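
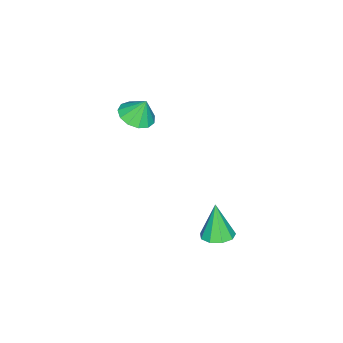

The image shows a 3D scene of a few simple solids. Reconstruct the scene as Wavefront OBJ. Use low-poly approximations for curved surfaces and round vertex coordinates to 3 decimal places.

v -0.665 1.813 -2.614
v -0.129 1.381 -2.579
v -0.995 1.527 -1.106
v 0.009 1.818 -2.466
v -0.17 2.253 -2.422
v -0.58 2.482 -2.468
v -1.03 2.398 -2.583
v -1.31 2.04 -2.712
v -1.288 1.576 -2.795
v -0.975 1.223 -2.794
v -0.517 1.146 -2.708
v -3.501 -3.244 0.206
v -2.821 -3.597 0.435
v -3.619 -2.856 1.154
v -2.707 -3.189 0.282
v -2.845 -2.798 0.105
v -3.191 -2.548 -0.039
v -3.636 -2.52 -0.106
v -4.038 -2.721 -0.074
v -4.27 -3.088 0.048
v -4.257 -3.505 0.219
v -4.005 -3.838 0.387
v -3.592 -3.983 0.497
v -3.151 -3.893 0.515
f 2 1 4
f 2 4 3
f 4 1 5
f 4 5 3
f 5 1 6
f 5 6 3
f 6 1 7
f 6 7 3
f 7 1 8
f 7 8 3
f 8 1 9
f 8 9 3
f 9 1 10
f 9 10 3
f 10 1 11
f 10 11 3
f 11 1 2
f 11 2 3
f 13 12 15
f 13 15 14
f 15 12 16
f 15 16 14
f 16 12 17
f 16 17 14
f 17 12 18
f 17 18 14
f 18 12 19
f 18 19 14
f 19 12 20
f 19 20 14
f 20 12 21
f 20 21 14
f 21 12 22
f 21 22 14
f 22 12 23
f 22 23 14
f 23 12 24
f 23 24 14
f 24 12 13
f 24 13 14



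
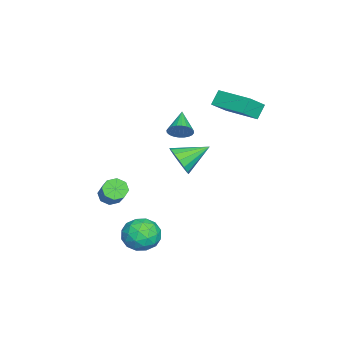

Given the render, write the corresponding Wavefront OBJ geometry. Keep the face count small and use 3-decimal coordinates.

v -3.346 1.748 2.156
v -2.541 1.15 2.95
v -3.877 2.017 2.896
v -3.072 1.418 3.691
v -2.228 3.482 2.329
v -1.423 2.883 3.124
v -2.759 3.75 3.07
v -1.954 3.152 3.864
v 0.306 -3.259 -2.258
v 0.737 -3.233 -2.744
v 2.185 -2.656 -1.428
v 1.754 -2.681 -0.942
v 0.502 -2.8 -2.675
v 1.95 -2.223 -1.359
v 0.152 -2.636 -2.362
v 1.6 -2.058 -1.046
v -0.108 -2.836 -1.988
v 1.34 -2.259 -0.672
v -0.125 -3.284 -1.772
v 1.323 -2.707 -0.456
v 0.11 -3.717 -1.841
v 1.558 -3.14 -0.525
v 0.46 -3.882 -2.154
v 1.908 -3.304 -0.838
v 0.72 -3.681 -2.528
v 2.168 -3.104 -1.212
v 1.731 0.379 1.319
v 2.202 0.254 2.052
v 0.989 1.701 2.021
v 2.455 0.533 1.795
v 2.514 0.77 1.411
v 2.363 0.903 1.002
v 2.043 0.895 0.678
v 1.639 0.75 0.526
v 1.26 0.505 0.586
v 1.007 0.226 0.843
v 0.948 -0.011 1.227
v 1.098 -0.144 1.636
v 1.419 -0.137 1.96
v 1.822 0.009 2.112
v 2.464 -0.692 -3.476
v 3.288 -0.182 -3.157
v 3.112 -2.098 -2.903
v 3.936 -1.588 -2.584
v 3.037 -1.444 -2.123
v 2.637 -0.576 -2.477
v 3.763 -1.704 -3.583
v 3.363 -0.836 -3.937
v 4.091 -0.808 -3.223
v 3.642 -0.647 -2.321
v 2.758 -1.633 -3.739
v 2.309 -1.472 -2.837
v 2.819 -0.314 -3.367
v 3.581 -1.966 -2.693
v 3.053 -1.882 -2.423
v 3.537 -1.582 -2.235
v 2.437 -0.545 -2.967
v 2.921 -0.245 -2.78
v 2.773 -0.987 -2.172
v 3.479 -2.035 -3.28
v 3.963 -1.735 -3.093
v 2.863 -0.698 -3.825
v 3.347 -0.398 -3.637
v 3.627 -1.293 -3.888
v 3.775 -0.382 -3.218
v 4.156 -1.208 -2.881
v 4.055 -1.277 -3.468
v 3.819 -0.766 -3.676
v 3.512 -0.288 -2.688
v 3.893 -1.114 -2.351
v 3.364 -1.029 -2.08
v 3.129 -0.519 -2.289
v 3.984 -0.655 -2.727
v 2.507 -1.166 -3.709
v 2.888 -1.992 -3.372
v 3.271 -1.761 -3.771
v 3.036 -1.251 -3.98
v 2.244 -1.072 -3.179
v 2.625 -1.898 -2.842
v 2.581 -1.514 -2.384
v 2.345 -1.003 -2.592
v 2.416 -1.625 -3.333
v -0.009 0.107 2.322
v 0.212 0.479 2.821
v -1.271 -0.047 2.998
v 0.108 0.658 2.667
v -0.014 0.753 2.461
v -0.135 0.749 2.234
v -0.237 0.648 2.02
v -0.304 0.465 1.852
v -0.327 0.227 1.756
v -0.301 -0.029 1.746
v -0.23 -0.264 1.824
v -0.126 -0.443 1.977
v -0.004 -0.538 2.183
v 0.117 -0.534 2.411
v 0.219 -0.433 2.624
v 0.286 -0.25 2.792
v 0.309 -0.012 2.888
v 0.283 0.244 2.898
f 2 4 1
f 5 2 1
f 1 4 3
f 3 5 1
f 2 8 4
f 6 2 5
f 6 8 2
f 4 8 3
f 7 5 3
f 3 8 7
f 7 6 5
f 8 6 7
f 10 9 13
f 10 13 11
f 11 13 14
f 11 14 12
f 13 9 15
f 13 15 14
f 14 15 16
f 14 16 12
f 15 9 17
f 15 17 16
f 16 17 18
f 16 18 12
f 17 9 19
f 17 19 18
f 18 19 20
f 18 20 12
f 19 9 21
f 19 21 20
f 20 21 22
f 20 22 12
f 21 9 23
f 21 23 22
f 22 23 24
f 22 24 12
f 23 9 25
f 23 25 24
f 24 25 26
f 24 26 12
f 25 9 10
f 25 10 26
f 26 10 11
f 26 11 12
f 28 27 30
f 28 30 29
f 30 27 31
f 30 31 29
f 31 27 32
f 31 32 29
f 32 27 33
f 32 33 29
f 33 27 34
f 33 34 29
f 34 27 35
f 34 35 29
f 35 27 36
f 35 36 29
f 36 27 37
f 36 37 29
f 37 27 38
f 37 38 29
f 38 27 39
f 38 39 29
f 39 27 40
f 39 40 29
f 40 27 28
f 40 28 29
f 41 78 57
f 78 52 81
f 57 81 46
f 78 81 57
f 41 57 53
f 57 46 58
f 53 58 42
f 57 58 53
f 41 53 62
f 53 42 63
f 62 63 48
f 53 63 62
f 41 62 74
f 62 48 77
f 74 77 51
f 62 77 74
f 41 74 78
f 74 51 82
f 78 82 52
f 74 82 78
f 42 58 69
f 58 46 72
f 69 72 50
f 58 72 69
f 46 81 59
f 81 52 80
f 59 80 45
f 81 80 59
f 52 82 79
f 82 51 75
f 79 75 43
f 82 75 79
f 51 77 76
f 77 48 64
f 76 64 47
f 77 64 76
f 48 63 68
f 63 42 65
f 68 65 49
f 63 65 68
f 44 70 56
f 70 50 71
f 56 71 45
f 70 71 56
f 44 56 54
f 56 45 55
f 54 55 43
f 56 55 54
f 44 54 61
f 54 43 60
f 61 60 47
f 54 60 61
f 44 61 66
f 61 47 67
f 66 67 49
f 61 67 66
f 44 66 70
f 66 49 73
f 70 73 50
f 66 73 70
f 45 71 59
f 71 50 72
f 59 72 46
f 71 72 59
f 43 55 79
f 55 45 80
f 79 80 52
f 55 80 79
f 47 60 76
f 60 43 75
f 76 75 51
f 60 75 76
f 49 67 68
f 67 47 64
f 68 64 48
f 67 64 68
f 50 73 69
f 73 49 65
f 69 65 42
f 73 65 69
f 84 83 86
f 84 86 85
f 86 83 87
f 86 87 85
f 87 83 88
f 87 88 85
f 88 83 89
f 88 89 85
f 89 83 90
f 89 90 85
f 90 83 91
f 90 91 85
f 91 83 92
f 91 92 85
f 92 83 93
f 92 93 85
f 93 83 94
f 93 94 85
f 94 83 95
f 94 95 85
f 95 83 96
f 95 96 85
f 96 83 97
f 96 97 85
f 97 83 98
f 97 98 85
f 98 83 99
f 98 99 85
f 99 83 100
f 99 100 85
f 100 83 84
f 100 84 85



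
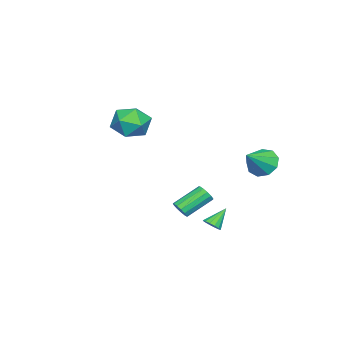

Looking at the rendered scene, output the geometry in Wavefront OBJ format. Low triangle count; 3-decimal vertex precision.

v 1.574 3.292 -1.434
v 1.985 3.6 -1.236
v 0.786 3.748 -0.506
v 1.855 3.765 -1.427
v 1.65 3.804 -1.621
v 1.424 3.706 -1.764
v 1.239 3.497 -1.819
v 1.143 3.233 -1.771
v 1.163 2.985 -1.632
v 1.293 2.82 -1.441
v 1.499 2.781 -1.247
v 1.724 2.879 -1.104
v 1.909 3.088 -1.049
v 2.005 3.352 -1.097
v -4.305 3.806 0.7
v -3.739 3.738 -0.096
v -2.895 3.394 1.74
v -3.729 4.365 0.139
v -3.988 4.731 0.637
v -4.397 4.664 1.165
v -4.762 4.196 1.475
v -4.914 3.545 1.423
v -4.781 3.016 1.033
v -4.426 2.857 0.487
v -4.014 3.142 0.041
v -2.419 -2.101 2.504
v -1.705 -2.003 3.475
v -3.055 -3.837 3.145
v -2.341 -3.739 4.116
v -3.3 -3.012 3.994
v -2.907 -1.939 3.598
v -1.853 -3.901 3.022
v -1.46 -2.828 2.626
v -1.356 -3.116 3.795
v -2.25 -2.566 4.396
v -2.51 -3.274 2.224
v -3.404 -2.724 2.825
v 3.234 2.271 0.165
v 3.601 2.68 0.182
v 2.513 3.618 1.091
v 2.146 3.209 1.075
v 3.429 2.727 -0.072
v 2.341 3.665 0.838
v 3.195 2.629 -0.25
v 2.108 3.567 0.659
v 2.974 2.417 -0.297
v 1.886 3.356 0.613
v 2.835 2.159 -0.197
v 1.747 3.097 0.713
v 2.823 1.936 0.019
v 1.735 2.875 0.928
v 2.941 1.82 0.28
v 1.853 2.758 1.19
v 3.152 1.847 0.505
v 2.065 2.785 1.415
v 3.389 2.008 0.623
v 2.302 2.946 1.532
v 3.577 2.253 0.595
v 2.49 3.191 1.504
v 3.656 2.503 0.43
v 2.568 3.442 1.34
f 2 1 4
f 2 4 3
f 4 1 5
f 4 5 3
f 5 1 6
f 5 6 3
f 6 1 7
f 6 7 3
f 7 1 8
f 7 8 3
f 8 1 9
f 8 9 3
f 9 1 10
f 9 10 3
f 10 1 11
f 10 11 3
f 11 1 12
f 11 12 3
f 12 1 13
f 12 13 3
f 13 1 14
f 13 14 3
f 14 1 2
f 14 2 3
f 16 15 18
f 16 18 17
f 18 15 19
f 18 19 17
f 19 15 20
f 19 20 17
f 20 15 21
f 20 21 17
f 21 15 22
f 21 22 17
f 22 15 23
f 22 23 17
f 23 15 24
f 23 24 17
f 24 15 25
f 24 25 17
f 25 15 16
f 25 16 17
f 26 37 31
f 26 31 27
f 26 27 33
f 26 33 36
f 26 36 37
f 27 31 35
f 31 37 30
f 37 36 28
f 36 33 32
f 33 27 34
f 29 35 30
f 29 30 28
f 29 28 32
f 29 32 34
f 29 34 35
f 30 35 31
f 28 30 37
f 32 28 36
f 34 32 33
f 35 34 27
f 39 38 42
f 39 42 40
f 40 42 43
f 40 43 41
f 42 38 44
f 42 44 43
f 43 44 45
f 43 45 41
f 44 38 46
f 44 46 45
f 45 46 47
f 45 47 41
f 46 38 48
f 46 48 47
f 47 48 49
f 47 49 41
f 48 38 50
f 48 50 49
f 49 50 51
f 49 51 41
f 50 38 52
f 50 52 51
f 51 52 53
f 51 53 41
f 52 38 54
f 52 54 53
f 53 54 55
f 53 55 41
f 54 38 56
f 54 56 55
f 55 56 57
f 55 57 41
f 56 38 58
f 56 58 57
f 57 58 59
f 57 59 41
f 58 38 60
f 58 60 59
f 59 60 61
f 59 61 41
f 60 38 39
f 60 39 61
f 61 39 40
f 61 40 41



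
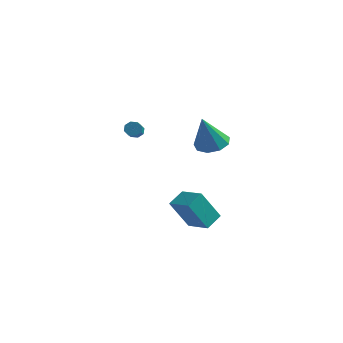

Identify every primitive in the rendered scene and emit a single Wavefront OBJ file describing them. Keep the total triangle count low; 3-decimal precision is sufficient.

v 1.037 -2.015 2.746
v 2.03 -2.053 2.857
v 0.783 -2.745 4.774
v 1.797 -1.44 3.049
v 1.209 -1.095 3.099
v 0.54 -1.181 2.984
v 0.104 -1.656 2.758
v 0.104 -2.3 2.526
v 0.542 -2.81 2.397
v 1.211 -2.948 2.432
v 1.799 -2.649 2.613
v -0.005 -2.708 -1.99
v 0.269 -1.653 -1.49
v -1.437 -2.124 -2.438
v -1.162 -1.068 -1.938
v 0.842 -2.052 -3.842
v 1.117 -0.996 -3.342
v -0.589 -1.467 -4.29
v -0.315 -0.412 -3.79
v -4.047 -1.002 2.146
v -3.58 -0.945 1.95
v -3.146 -2.06 2.657
v -3.613 -2.118 2.854
v -3.626 -0.75 2.285
v -3.192 -1.866 2.993
v -3.919 -0.703 2.539
v -3.485 -1.819 3.246
v -4.287 -0.831 2.563
v -3.853 -1.947 3.27
v -4.514 -1.06 2.343
v -4.08 -2.175 3.05
v -4.468 -1.254 2.007
v -4.034 -2.37 2.715
v -4.175 -1.301 1.754
v -3.741 -2.417 2.461
v -3.807 -1.173 1.73
v -3.373 -2.289 2.437
f 2 1 4
f 2 4 3
f 4 1 5
f 4 5 3
f 5 1 6
f 5 6 3
f 6 1 7
f 6 7 3
f 7 1 8
f 7 8 3
f 8 1 9
f 8 9 3
f 9 1 10
f 9 10 3
f 10 1 11
f 10 11 3
f 11 1 2
f 11 2 3
f 13 15 12
f 16 13 12
f 12 15 14
f 14 16 12
f 13 19 15
f 17 13 16
f 17 19 13
f 15 19 14
f 18 16 14
f 14 19 18
f 18 17 16
f 19 17 18
f 21 20 24
f 21 24 22
f 22 24 25
f 22 25 23
f 24 20 26
f 24 26 25
f 25 26 27
f 25 27 23
f 26 20 28
f 26 28 27
f 27 28 29
f 27 29 23
f 28 20 30
f 28 30 29
f 29 30 31
f 29 31 23
f 30 20 32
f 30 32 31
f 31 32 33
f 31 33 23
f 32 20 34
f 32 34 33
f 33 34 35
f 33 35 23
f 34 20 36
f 34 36 35
f 35 36 37
f 35 37 23
f 36 20 21
f 36 21 37
f 37 21 22
f 37 22 23



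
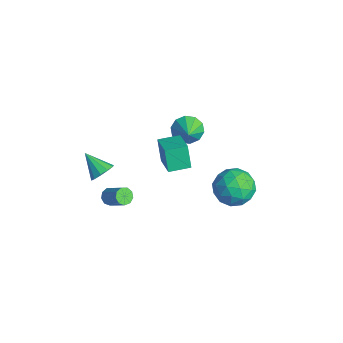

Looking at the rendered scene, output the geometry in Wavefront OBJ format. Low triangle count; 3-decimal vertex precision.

v 0.936 -2.839 -0.123
v 1.337 -2.705 0.447
v -0.136 -3.321 0.743
v 1.103 -2.344 0.358
v 0.805 -2.173 0.085
v 0.557 -2.256 -0.268
v 0.454 -2.562 -0.565
v 0.535 -2.974 -0.694
v 0.769 -3.334 -0.604
v 1.067 -3.505 -0.331
v 1.315 -3.422 0.021
v 1.418 -3.116 0.319
v 1.814 4.266 -2.182
v 2.543 4.887 -2.903
v 2.417 2.613 -2.997
v 3.146 3.234 -3.718
v 3.375 3.173 -2.543
v 3.002 4.194 -2.039
v 1.958 3.306 -3.861
v 1.585 4.327 -3.357
v 2.632 4.294 -3.94
v 3.507 4.212 -3.126
v 1.453 3.288 -2.774
v 2.328 3.206 -1.96
v 2.125 4.722 -2.471
v 2.835 2.778 -3.429
v 2.969 2.742 -2.739
v 3.397 3.107 -3.162
v 2.395 4.314 -1.963
v 2.824 4.68 -2.387
v 3.313 3.672 -2.175
v 2.136 2.82 -3.513
v 2.565 3.186 -3.937
v 1.563 4.393 -2.738
v 1.991 4.758 -3.161
v 1.647 3.828 -3.725
v 2.606 4.738 -3.504
v 2.961 3.766 -3.984
v 2.263 3.809 -4.068
v 2.043 4.409 -3.771
v 3.121 4.69 -3.025
v 3.475 3.718 -3.505
v 3.61 3.682 -2.814
v 3.391 4.282 -2.518
v 3.173 4.341 -3.635
v 1.485 3.782 -2.395
v 1.839 2.81 -2.875
v 1.569 3.218 -3.382
v 1.35 3.818 -3.086
v 1.999 3.734 -1.916
v 2.354 2.762 -2.396
v 2.917 3.091 -2.129
v 2.697 3.691 -1.832
v 1.787 3.159 -2.265
v -0.326 -1.976 -3.941
v -0.046 -2.409 -4.066
v 0.965 -2.017 -3.164
v 0.686 -1.584 -3.039
v 0.044 -2.135 -4.286
v 1.055 -1.743 -3.384
v -0.039 -1.787 -4.344
v 0.972 -1.395 -3.443
v -0.256 -1.527 -4.214
v 0.755 -1.136 -3.313
v -0.505 -1.478 -3.956
v 0.506 -1.086 -3.055
v -0.671 -1.661 -3.691
v 0.34 -1.269 -2.789
v -0.675 -1.992 -3.542
v 0.336 -1.6 -2.641
v -0.515 -2.315 -3.58
v 0.496 -1.923 -2.679
v -0.267 -2.48 -3.787
v 0.744 -2.088 -2.886
v 3.141 -0.636 2.12
v 2.616 -0.586 3.352
v 3.333 0.487 2.156
v 2.808 0.538 3.388
v 4.552 -0.898 2.732
v 4.027 -0.847 3.964
v 4.744 0.226 2.768
v 4.219 0.276 4
v -0.168 2.352 0.127
v 0.298 2.275 -0.604
v 0.808 1.948 0.793
v 0.372 2.772 -0.411
v 0.24 3.108 -0.013
v -0.049 3.156 0.438
v -0.383 2.897 0.771
v -0.635 2.43 0.857
v -0.709 1.933 0.664
v -0.577 1.597 0.266
v -0.288 1.549 -0.185
v 0.046 1.808 -0.518
f 2 1 4
f 2 4 3
f 4 1 5
f 4 5 3
f 5 1 6
f 5 6 3
f 6 1 7
f 6 7 3
f 7 1 8
f 7 8 3
f 8 1 9
f 8 9 3
f 9 1 10
f 9 10 3
f 10 1 11
f 10 11 3
f 11 1 12
f 11 12 3
f 12 1 2
f 12 2 3
f 13 50 29
f 50 24 53
f 29 53 18
f 50 53 29
f 13 29 25
f 29 18 30
f 25 30 14
f 29 30 25
f 13 25 34
f 25 14 35
f 34 35 20
f 25 35 34
f 13 34 46
f 34 20 49
f 46 49 23
f 34 49 46
f 13 46 50
f 46 23 54
f 50 54 24
f 46 54 50
f 14 30 41
f 30 18 44
f 41 44 22
f 30 44 41
f 18 53 31
f 53 24 52
f 31 52 17
f 53 52 31
f 24 54 51
f 54 23 47
f 51 47 15
f 54 47 51
f 23 49 48
f 49 20 36
f 48 36 19
f 49 36 48
f 20 35 40
f 35 14 37
f 40 37 21
f 35 37 40
f 16 42 28
f 42 22 43
f 28 43 17
f 42 43 28
f 16 28 26
f 28 17 27
f 26 27 15
f 28 27 26
f 16 26 33
f 26 15 32
f 33 32 19
f 26 32 33
f 16 33 38
f 33 19 39
f 38 39 21
f 33 39 38
f 16 38 42
f 38 21 45
f 42 45 22
f 38 45 42
f 17 43 31
f 43 22 44
f 31 44 18
f 43 44 31
f 15 27 51
f 27 17 52
f 51 52 24
f 27 52 51
f 19 32 48
f 32 15 47
f 48 47 23
f 32 47 48
f 21 39 40
f 39 19 36
f 40 36 20
f 39 36 40
f 22 45 41
f 45 21 37
f 41 37 14
f 45 37 41
f 56 55 59
f 56 59 57
f 57 59 60
f 57 60 58
f 59 55 61
f 59 61 60
f 60 61 62
f 60 62 58
f 61 55 63
f 61 63 62
f 62 63 64
f 62 64 58
f 63 55 65
f 63 65 64
f 64 65 66
f 64 66 58
f 65 55 67
f 65 67 66
f 66 67 68
f 66 68 58
f 67 55 69
f 67 69 68
f 68 69 70
f 68 70 58
f 69 55 71
f 69 71 70
f 70 71 72
f 70 72 58
f 71 55 73
f 71 73 72
f 72 73 74
f 72 74 58
f 73 55 56
f 73 56 74
f 74 56 57
f 74 57 58
f 76 78 75
f 79 76 75
f 75 78 77
f 77 79 75
f 76 82 78
f 80 76 79
f 80 82 76
f 78 82 77
f 81 79 77
f 77 82 81
f 81 80 79
f 82 80 81
f 84 83 86
f 84 86 85
f 86 83 87
f 86 87 85
f 87 83 88
f 87 88 85
f 88 83 89
f 88 89 85
f 89 83 90
f 89 90 85
f 90 83 91
f 90 91 85
f 91 83 92
f 91 92 85
f 92 83 93
f 92 93 85
f 93 83 94
f 93 94 85
f 94 83 84
f 94 84 85



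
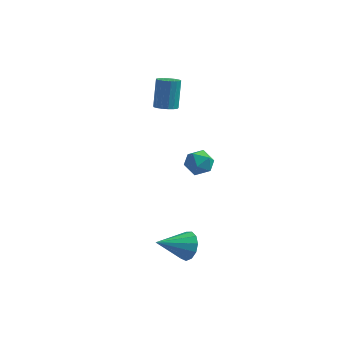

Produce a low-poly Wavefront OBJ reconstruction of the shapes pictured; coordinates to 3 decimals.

v -0.093 2.526 3.185
v 0.453 2.711 3.127
v 0.38 3.38 4.556
v -0.167 3.194 4.615
v 0.301 2.918 3.022
v 0.227 3.587 4.451
v 0.059 3.035 2.954
v -0.015 3.704 4.384
v -0.218 3.036 2.94
v -0.292 3.705 4.369
v -0.467 2.92 2.982
v -0.541 3.588 4.411
v -0.63 2.713 3.07
v -0.704 3.382 4.499
v -0.67 2.463 3.185
v -0.744 3.132 4.614
v -0.578 2.228 3.299
v -0.651 2.897 4.729
v -0.374 2.061 3.388
v -0.448 2.73 4.818
v -0.107 2 3.43
v -0.181 2.669 4.86
v 0.164 2.06 3.416
v 0.09 2.729 4.846
v 0.376 2.226 3.35
v 0.302 2.895 4.779
v 0.48 2.461 3.245
v 0.406 3.13 4.675
v 1.036 2.283 0.329
v 1.551 2.666 -0.113
v 1.789 1.274 0.333
v 2.304 1.657 -0.109
v 2.188 1.873 0.63
v 1.722 2.497 0.627
v 1.618 1.443 -0.407
v 1.152 2.067 -0.41
v 1.91 2.146 -0.567
v 2.262 2.412 0.073
v 1.078 1.528 0.147
v 1.43 1.794 0.787
v 2.547 -2.771 -1.936
v 3.095 -3.046 -1.437
v 1.393 -3.749 -1.204
v 2.916 -2.688 -1.242
v 2.62 -2.357 -1.267
v 2.3 -2.157 -1.505
v 2.059 -2.153 -1.879
v 1.973 -2.345 -2.271
v 2.069 -2.672 -2.557
v 2.317 -3.031 -2.645
v 2.638 -3.308 -2.509
v 2.93 -3.414 -2.19
v 3.1 -3.316 -1.79
f 2 1 5
f 2 5 3
f 3 5 6
f 3 6 4
f 5 1 7
f 5 7 6
f 6 7 8
f 6 8 4
f 7 1 9
f 7 9 8
f 8 9 10
f 8 10 4
f 9 1 11
f 9 11 10
f 10 11 12
f 10 12 4
f 11 1 13
f 11 13 12
f 12 13 14
f 12 14 4
f 13 1 15
f 13 15 14
f 14 15 16
f 14 16 4
f 15 1 17
f 15 17 16
f 16 17 18
f 16 18 4
f 17 1 19
f 17 19 18
f 18 19 20
f 18 20 4
f 19 1 21
f 19 21 20
f 20 21 22
f 20 22 4
f 21 1 23
f 21 23 22
f 22 23 24
f 22 24 4
f 23 1 25
f 23 25 24
f 24 25 26
f 24 26 4
f 25 1 27
f 25 27 26
f 26 27 28
f 26 28 4
f 27 1 2
f 27 2 28
f 28 2 3
f 28 3 4
f 29 40 34
f 29 34 30
f 29 30 36
f 29 36 39
f 29 39 40
f 30 34 38
f 34 40 33
f 40 39 31
f 39 36 35
f 36 30 37
f 32 38 33
f 32 33 31
f 32 31 35
f 32 35 37
f 32 37 38
f 33 38 34
f 31 33 40
f 35 31 39
f 37 35 36
f 38 37 30
f 42 41 44
f 42 44 43
f 44 41 45
f 44 45 43
f 45 41 46
f 45 46 43
f 46 41 47
f 46 47 43
f 47 41 48
f 47 48 43
f 48 41 49
f 48 49 43
f 49 41 50
f 49 50 43
f 50 41 51
f 50 51 43
f 51 41 52
f 51 52 43
f 52 41 53
f 52 53 43
f 53 41 42
f 53 42 43



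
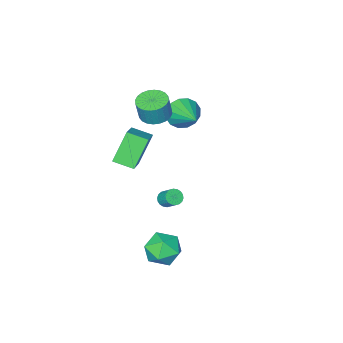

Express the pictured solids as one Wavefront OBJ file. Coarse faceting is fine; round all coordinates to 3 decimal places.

v 3.706 3.073 -4.091
v 4.419 3.067 -3.22
v 2.801 1.673 -3.36
v 3.514 1.667 -2.489
v 2.79 2.519 -2.618
v 3.35 3.384 -3.07
v 3.87 1.356 -3.51
v 4.43 2.221 -3.962
v 4.52 2.006 -2.861
v 3.853 2.725 -2.31
v 3.367 2.015 -4.27
v 2.7 2.734 -3.719
v -1.992 -3.308 1.281
v -1.494 -3.086 0.419
v -1.448 -1.432 2.079
v -1.986 -2.91 0.341
v -2.479 -2.84 0.516
v -2.842 -2.896 0.895
v -2.978 -3.062 1.377
v -2.849 -3.294 1.834
v -2.491 -3.53 2.142
v -1.999 -3.706 2.22
v -1.506 -3.775 2.046
v -1.143 -3.719 1.666
v -1.007 -3.553 1.184
v -1.136 -3.321 0.727
v 0.566 -2.339 3.032
v 1.435 -2.347 2.837
v 1.722 -2.269 4.113
v 0.854 -2.261 4.308
v 1.367 -2.007 2.831
v 1.654 -1.928 4.107
v 1.177 -1.717 2.856
v 1.465 -1.638 4.132
v 0.895 -1.522 2.908
v 1.182 -1.443 4.183
v 0.562 -1.451 2.978
v 0.85 -1.372 4.254
v 0.23 -1.516 3.057
v 0.518 -1.437 4.333
v -0.051 -1.706 3.132
v 0.237 -1.627 4.408
v -0.237 -1.992 3.192
v 0.05 -1.914 4.467
v -0.302 -2.331 3.227
v -0.015 -2.253 4.503
v -0.234 -2.672 3.233
v 0.053 -2.593 4.509
v -0.045 -2.962 3.208
v 0.243 -2.883 4.484
v 0.238 -3.157 3.157
v 0.525 -3.078 4.432
v 0.57 -3.228 3.086
v 0.858 -3.149 4.362
v 0.902 -3.163 3.007
v 1.19 -3.084 4.283
v 1.183 -2.973 2.932
v 1.471 -2.894 4.208
v 1.37 -2.686 2.873
v 1.657 -2.608 4.148
v 1.394 -2.762 -0.935
v 0.282 -2.978 0.761
v 2.529 -1.604 -0.044
v 1.417 -1.82 1.652
v 2.103 -3.72 -0.592
v 0.991 -3.936 1.104
v 3.238 -2.562 0.299
v 2.126 -2.778 1.995
v 0.559 -1.448 -3.47
v 0.937 -1.196 -3.743
v 0.94 -0.441 -3.042
v 0.561 -0.692 -2.77
v 0.739 -1.109 -3.836
v 0.742 -0.354 -3.135
v 0.505 -1.089 -3.857
v 0.508 -0.334 -3.156
v 0.281 -1.14 -3.801
v 0.284 -0.385 -3.1
v 0.113 -1.252 -3.68
v 0.116 -0.497 -2.979
v 0.033 -1.402 -3.517
v 0.035 -0.647 -2.816
v 0.056 -1.562 -3.345
v 0.059 -0.807 -2.644
v 0.18 -1.699 -3.198
v 0.183 -0.944 -2.497
v 0.378 -1.786 -3.105
v 0.381 -1.031 -2.404
v 0.612 -1.806 -3.084
v 0.615 -1.051 -2.383
v 0.836 -1.755 -3.14
v 0.839 -1 -2.439
v 1.004 -1.643 -3.261
v 1.007 -0.888 -2.56
v 1.085 -1.493 -3.424
v 1.087 -0.738 -2.723
v 1.061 -1.333 -3.596
v 1.064 -0.578 -2.895
f 1 12 6
f 1 6 2
f 1 2 8
f 1 8 11
f 1 11 12
f 2 6 10
f 6 12 5
f 12 11 3
f 11 8 7
f 8 2 9
f 4 10 5
f 4 5 3
f 4 3 7
f 4 7 9
f 4 9 10
f 5 10 6
f 3 5 12
f 7 3 11
f 9 7 8
f 10 9 2
f 14 13 16
f 14 16 15
f 16 13 17
f 16 17 15
f 17 13 18
f 17 18 15
f 18 13 19
f 18 19 15
f 19 13 20
f 19 20 15
f 20 13 21
f 20 21 15
f 21 13 22
f 21 22 15
f 22 13 23
f 22 23 15
f 23 13 24
f 23 24 15
f 24 13 25
f 24 25 15
f 25 13 26
f 25 26 15
f 26 13 14
f 26 14 15
f 28 27 31
f 28 31 29
f 29 31 32
f 29 32 30
f 31 27 33
f 31 33 32
f 32 33 34
f 32 34 30
f 33 27 35
f 33 35 34
f 34 35 36
f 34 36 30
f 35 27 37
f 35 37 36
f 36 37 38
f 36 38 30
f 37 27 39
f 37 39 38
f 38 39 40
f 38 40 30
f 39 27 41
f 39 41 40
f 40 41 42
f 40 42 30
f 41 27 43
f 41 43 42
f 42 43 44
f 42 44 30
f 43 27 45
f 43 45 44
f 44 45 46
f 44 46 30
f 45 27 47
f 45 47 46
f 46 47 48
f 46 48 30
f 47 27 49
f 47 49 48
f 48 49 50
f 48 50 30
f 49 27 51
f 49 51 50
f 50 51 52
f 50 52 30
f 51 27 53
f 51 53 52
f 52 53 54
f 52 54 30
f 53 27 55
f 53 55 54
f 54 55 56
f 54 56 30
f 55 27 57
f 55 57 56
f 56 57 58
f 56 58 30
f 57 27 59
f 57 59 58
f 58 59 60
f 58 60 30
f 59 27 28
f 59 28 60
f 60 28 29
f 60 29 30
f 62 64 61
f 65 62 61
f 61 64 63
f 63 65 61
f 62 68 64
f 66 62 65
f 66 68 62
f 64 68 63
f 67 65 63
f 63 68 67
f 67 66 65
f 68 66 67
f 70 69 73
f 70 73 71
f 71 73 74
f 71 74 72
f 73 69 75
f 73 75 74
f 74 75 76
f 74 76 72
f 75 69 77
f 75 77 76
f 76 77 78
f 76 78 72
f 77 69 79
f 77 79 78
f 78 79 80
f 78 80 72
f 79 69 81
f 79 81 80
f 80 81 82
f 80 82 72
f 81 69 83
f 81 83 82
f 82 83 84
f 82 84 72
f 83 69 85
f 83 85 84
f 84 85 86
f 84 86 72
f 85 69 87
f 85 87 86
f 86 87 88
f 86 88 72
f 87 69 89
f 87 89 88
f 88 89 90
f 88 90 72
f 89 69 91
f 89 91 90
f 90 91 92
f 90 92 72
f 91 69 93
f 91 93 92
f 92 93 94
f 92 94 72
f 93 69 95
f 93 95 94
f 94 95 96
f 94 96 72
f 95 69 97
f 95 97 96
f 96 97 98
f 96 98 72
f 97 69 70
f 97 70 98
f 98 70 71
f 98 71 72



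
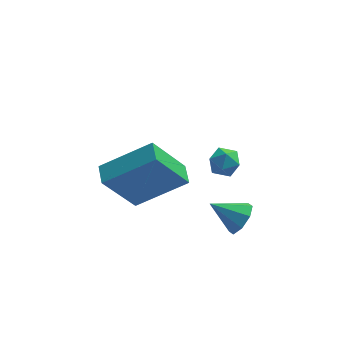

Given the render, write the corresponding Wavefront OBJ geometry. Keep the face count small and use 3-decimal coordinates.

v 3.159 -1.189 -0.639
v 3.568 -1.039 -0.065
v 2.081 -0.991 0.079
v 3.452 -0.591 -0.364
v 3.164 -0.493 -0.824
v 2.873 -0.803 -1.175
v 2.75 -1.339 -1.212
v 2.866 -1.787 -0.913
v 3.154 -1.885 -0.454
v 3.445 -1.575 -0.102
v 2.541 1.811 0.533
v 2.849 1.967 -0.045
v 2.611 0.753 0.285
v 2.919 0.909 -0.293
v 3.235 1.006 0.293
v 3.191 1.66 0.446
v 2.269 1.06 -0.206
v 2.225 1.714 -0.053
v 2.68 1.503 -0.502
v 3.277 1.47 -0.193
v 2.183 1.25 0.433
v 2.78 1.217 0.742
v -1.6 -2.819 3.287
v 0.199 -2.758 4.463
v -1.699 -2.012 3.398
v 0.099 -1.952 4.575
v -0.499 -2.448 1.585
v 1.299 -2.388 2.762
v -0.599 -1.642 1.697
v 1.2 -1.581 2.873
f 2 1 4
f 2 4 3
f 4 1 5
f 4 5 3
f 5 1 6
f 5 6 3
f 6 1 7
f 6 7 3
f 7 1 8
f 7 8 3
f 8 1 9
f 8 9 3
f 9 1 10
f 9 10 3
f 10 1 2
f 10 2 3
f 11 22 16
f 11 16 12
f 11 12 18
f 11 18 21
f 11 21 22
f 12 16 20
f 16 22 15
f 22 21 13
f 21 18 17
f 18 12 19
f 14 20 15
f 14 15 13
f 14 13 17
f 14 17 19
f 14 19 20
f 15 20 16
f 13 15 22
f 17 13 21
f 19 17 18
f 20 19 12
f 24 26 23
f 27 24 23
f 23 26 25
f 25 27 23
f 24 30 26
f 28 24 27
f 28 30 24
f 26 30 25
f 29 27 25
f 25 30 29
f 29 28 27
f 30 28 29



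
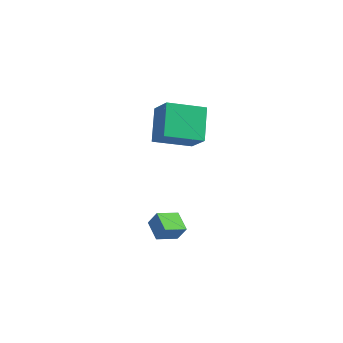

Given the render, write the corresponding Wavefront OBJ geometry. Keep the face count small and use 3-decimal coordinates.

v -2.158 2.54 2.999
v -0.758 2.338 3.789
v -1.593 4.477 2.494
v -0.193 4.275 3.284
v -1.247 1.805 1.196
v 0.153 1.603 1.986
v -0.682 3.742 0.691
v 0.718 3.54 1.481
v 1.569 0.258 -3.998
v 0.592 0.42 -3.285
v 1.61 1.418 -4.207
v 0.633 1.581 -3.494
v 2.167 0.379 -3.206
v 1.19 0.542 -2.493
v 2.208 1.54 -3.415
v 1.231 1.702 -2.702
f 2 4 1
f 5 2 1
f 1 4 3
f 3 5 1
f 2 8 4
f 6 2 5
f 6 8 2
f 4 8 3
f 7 5 3
f 3 8 7
f 7 6 5
f 8 6 7
f 10 12 9
f 13 10 9
f 9 12 11
f 11 13 9
f 10 16 12
f 14 10 13
f 14 16 10
f 12 16 11
f 15 13 11
f 11 16 15
f 15 14 13
f 16 14 15



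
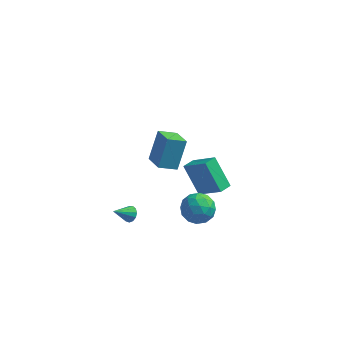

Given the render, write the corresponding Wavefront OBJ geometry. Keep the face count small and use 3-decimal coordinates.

v -1.976 -3.174 3.032
v -1.712 -2.219 4.607
v -2.759 -2.138 2.536
v -2.496 -1.184 4.11
v -1.064 -2.696 2.59
v -0.801 -1.742 4.164
v -1.848 -1.661 2.093
v -1.584 -0.706 3.668
v -1.295 -0.575 -2.543
v -0.891 -0.02 -3.326
v 0.111 -1.5 -2.474
v 0.515 -0.945 -3.257
v 0.374 -0.504 -2.325
v -0.495 0.068 -2.367
v -0.285 -1.588 -3.433
v -1.154 -1.016 -3.475
v -0.267 -0.646 -3.876
v 0.14 0.024 -3.191
v -0.92 -1.544 -2.609
v -0.513 -0.874 -1.924
v -1.216 -0.216 -2.94
v 0.436 -1.304 -2.86
v 0.354 -1.045 -2.312
v 0.591 -0.718 -2.772
v -0.983 -0.165 -2.377
v -0.746 0.162 -2.837
v -0.003 -0.123 -2.249
v -0.034 -1.682 -2.963
v 0.203 -1.355 -3.423
v -1.371 -0.802 -3.028
v -1.134 -0.475 -3.488
v -0.777 -1.397 -3.551
v -0.612 -0.258 -3.724
v 0.214 -0.802 -3.683
v -0.256 -1.179 -3.787
v -0.767 -0.843 -3.812
v -0.373 0.136 -3.321
v 0.453 -0.408 -3.281
v 0.371 -0.149 -2.733
v -0.14 0.187 -2.758
v -0.006 -0.232 -3.644
v -1.233 -1.112 -2.519
v -0.407 -1.656 -2.479
v -0.64 -1.707 -3.042
v -1.151 -1.371 -3.067
v -0.994 -0.718 -2.117
v -0.168 -1.262 -2.076
v -0.013 -0.677 -1.988
v -0.524 -0.341 -2.013
v -0.774 -1.288 -2.156
v -1.997 2.461 -2.758
v -0.62 1.93 -1.562
v -1.622 3.194 -2.864
v -0.245 2.663 -1.668
v -0.915 1.677 -4.352
v 0.462 1.146 -3.156
v -0.54 2.41 -4.458
v 0.837 1.879 -3.262
v -3.585 -3.037 -1.812
v -3.315 -2.866 -1.402
v -4.335 -3.683 -1.048
v -3.529 -2.671 -1.447
v -3.761 -2.592 -1.608
v -3.937 -2.654 -1.833
v -4.002 -2.838 -2.052
v -3.934 -3.085 -2.195
v -3.756 -3.317 -2.216
v -3.523 -3.459 -2.109
v -3.311 -3.468 -1.907
v -3.185 -3.339 -1.676
v -3.187 -3.115 -1.487
f 2 4 1
f 5 2 1
f 1 4 3
f 3 5 1
f 2 8 4
f 6 2 5
f 6 8 2
f 4 8 3
f 7 5 3
f 3 8 7
f 7 6 5
f 8 6 7
f 9 46 25
f 46 20 49
f 25 49 14
f 46 49 25
f 9 25 21
f 25 14 26
f 21 26 10
f 25 26 21
f 9 21 30
f 21 10 31
f 30 31 16
f 21 31 30
f 9 30 42
f 30 16 45
f 42 45 19
f 30 45 42
f 9 42 46
f 42 19 50
f 46 50 20
f 42 50 46
f 10 26 37
f 26 14 40
f 37 40 18
f 26 40 37
f 14 49 27
f 49 20 48
f 27 48 13
f 49 48 27
f 20 50 47
f 50 19 43
f 47 43 11
f 50 43 47
f 19 45 44
f 45 16 32
f 44 32 15
f 45 32 44
f 16 31 36
f 31 10 33
f 36 33 17
f 31 33 36
f 12 38 24
f 38 18 39
f 24 39 13
f 38 39 24
f 12 24 22
f 24 13 23
f 22 23 11
f 24 23 22
f 12 22 29
f 22 11 28
f 29 28 15
f 22 28 29
f 12 29 34
f 29 15 35
f 34 35 17
f 29 35 34
f 12 34 38
f 34 17 41
f 38 41 18
f 34 41 38
f 13 39 27
f 39 18 40
f 27 40 14
f 39 40 27
f 11 23 47
f 23 13 48
f 47 48 20
f 23 48 47
f 15 28 44
f 28 11 43
f 44 43 19
f 28 43 44
f 17 35 36
f 35 15 32
f 36 32 16
f 35 32 36
f 18 41 37
f 41 17 33
f 37 33 10
f 41 33 37
f 52 54 51
f 55 52 51
f 51 54 53
f 53 55 51
f 52 58 54
f 56 52 55
f 56 58 52
f 54 58 53
f 57 55 53
f 53 58 57
f 57 56 55
f 58 56 57
f 60 59 62
f 60 62 61
f 62 59 63
f 62 63 61
f 63 59 64
f 63 64 61
f 64 59 65
f 64 65 61
f 65 59 66
f 65 66 61
f 66 59 67
f 66 67 61
f 67 59 68
f 67 68 61
f 68 59 69
f 68 69 61
f 69 59 70
f 69 70 61
f 70 59 71
f 70 71 61
f 71 59 60
f 71 60 61



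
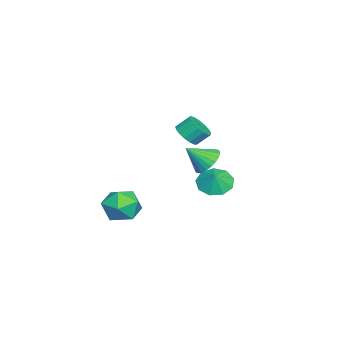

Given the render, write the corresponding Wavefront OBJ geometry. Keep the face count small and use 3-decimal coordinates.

v 3.612 3.465 0.838
v 4.502 3.604 0.651
v 3.988 2.415 1.842
v 4.449 3.839 0.917
v 4.268 4.017 1.17
v 3.988 4.112 1.374
v 3.65 4.107 1.495
v 3.307 4.005 1.517
v 3.01 3.821 1.435
v 2.805 3.582 1.263
v 2.722 3.326 1.025
v 2.776 3.09 0.759
v 2.956 2.912 0.506
v 3.237 2.818 0.302
v 3.574 2.822 0.181
v 3.918 2.924 0.159
v 4.215 3.109 0.241
v 4.42 3.347 0.413
v 3.984 -0.354 -3.591
v 4.442 -1.02 -2.706
v 2.258 -1.2 -3.334
v 2.716 -1.866 -2.449
v 2.576 -0.685 -2.299
v 3.643 -0.162 -2.458
v 3.057 -2.058 -3.582
v 4.124 -1.535 -3.741
v 3.87 -2.073 -2.701
v 3.572 -1.225 -1.908
v 3.128 -0.995 -4.132
v 2.83 -0.147 -3.339
v -3.527 2.383 -4.222
v -2.649 2.267 -4.841
v -2.933 2.477 -3.398
v -2.831 2.981 -4.792
v -3.339 3.415 -4.476
v -3.934 3.366 -4.042
v -4.339 2.857 -3.692
v -4.364 2.126 -3.59
v -3.997 1.515 -3.784
v -3.41 1.31 -4.183
v -2.878 1.607 -4.6
v -0.934 1.346 0.446
v -0.111 1.42 0.594
v -0.302 2.129 1.302
v -1.126 2.054 1.154
v -0.181 1.69 0.304
v -0.373 2.399 1.013
v -0.424 1.881 0.048
v -0.616 2.59 0.756
v -0.784 1.95 -0.118
v -0.975 2.658 0.59
v -1.179 1.88 -0.155
v -1.37 2.589 0.554
v -1.517 1.687 -0.054
v -1.708 2.396 0.655
v -1.722 1.417 0.162
v -1.913 2.126 0.87
v -1.746 1.13 0.443
v -1.937 1.839 1.151
v -1.585 0.892 0.724
v -1.776 1.601 1.432
v -1.274 0.759 0.942
v -1.465 1.468 1.65
v -0.886 0.759 1.046
v -1.077 1.468 1.754
v -0.509 0.894 1.012
v -0.7 1.603 1.721
v -0.229 1.133 0.849
v -0.42 1.842 1.557
f 2 1 4
f 2 4 3
f 4 1 5
f 4 5 3
f 5 1 6
f 5 6 3
f 6 1 7
f 6 7 3
f 7 1 8
f 7 8 3
f 8 1 9
f 8 9 3
f 9 1 10
f 9 10 3
f 10 1 11
f 10 11 3
f 11 1 12
f 11 12 3
f 12 1 13
f 12 13 3
f 13 1 14
f 13 14 3
f 14 1 15
f 14 15 3
f 15 1 16
f 15 16 3
f 16 1 17
f 16 17 3
f 17 1 18
f 17 18 3
f 18 1 2
f 18 2 3
f 19 30 24
f 19 24 20
f 19 20 26
f 19 26 29
f 19 29 30
f 20 24 28
f 24 30 23
f 30 29 21
f 29 26 25
f 26 20 27
f 22 28 23
f 22 23 21
f 22 21 25
f 22 25 27
f 22 27 28
f 23 28 24
f 21 23 30
f 25 21 29
f 27 25 26
f 28 27 20
f 32 31 34
f 32 34 33
f 34 31 35
f 34 35 33
f 35 31 36
f 35 36 33
f 36 31 37
f 36 37 33
f 37 31 38
f 37 38 33
f 38 31 39
f 38 39 33
f 39 31 40
f 39 40 33
f 40 31 41
f 40 41 33
f 41 31 32
f 41 32 33
f 43 42 46
f 43 46 44
f 44 46 47
f 44 47 45
f 46 42 48
f 46 48 47
f 47 48 49
f 47 49 45
f 48 42 50
f 48 50 49
f 49 50 51
f 49 51 45
f 50 42 52
f 50 52 51
f 51 52 53
f 51 53 45
f 52 42 54
f 52 54 53
f 53 54 55
f 53 55 45
f 54 42 56
f 54 56 55
f 55 56 57
f 55 57 45
f 56 42 58
f 56 58 57
f 57 58 59
f 57 59 45
f 58 42 60
f 58 60 59
f 59 60 61
f 59 61 45
f 60 42 62
f 60 62 61
f 61 62 63
f 61 63 45
f 62 42 64
f 62 64 63
f 63 64 65
f 63 65 45
f 64 42 66
f 64 66 65
f 65 66 67
f 65 67 45
f 66 42 68
f 66 68 67
f 67 68 69
f 67 69 45
f 68 42 43
f 68 43 69
f 69 43 44
f 69 44 45



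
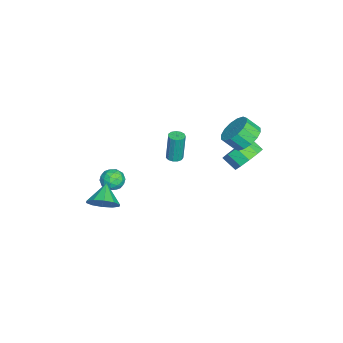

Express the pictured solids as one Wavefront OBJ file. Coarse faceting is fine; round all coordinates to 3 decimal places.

v 3.76 -3.485 -1.489
v 4.323 -3.308 -0.707
v 2.6 -3.495 -0.651
v 4.151 -2.775 -0.938
v 3.83 -2.514 -1.38
v 3.482 -2.623 -1.863
v 3.24 -3.062 -2.204
v 3.196 -3.662 -2.271
v 3.368 -4.195 -2.039
v 3.69 -4.456 -1.597
v 4.038 -4.347 -1.114
v 4.28 -3.908 -0.774
v -0.886 -3.514 -2.439
v -0.298 -3.168 -2.854
v -0.962 -4.452 -3.326
v -0.374 -4.106 -3.741
v -0.218 -4.446 -3.035
v -0.171 -3.867 -2.487
v -1.089 -3.753 -3.693
v -1.042 -3.174 -3.145
v -0.423 -3.316 -3.629
v 0.115 -3.745 -3.223
v -1.375 -3.875 -2.957
v -0.837 -4.304 -2.551
v -0.585 -3.259 -2.569
v -0.675 -4.361 -3.611
v -0.583 -4.561 -3.197
v -0.237 -4.358 -3.441
v -0.511 -3.669 -2.353
v -0.165 -3.466 -2.597
v -0.118 -4.217 -2.704
v -1.095 -4.154 -3.583
v -0.749 -3.951 -3.827
v -1.023 -3.262 -2.739
v -0.677 -3.059 -2.983
v -1.142 -3.403 -3.476
v -0.313 -3.143 -3.268
v -0.358 -3.694 -3.79
v -0.778 -3.486 -3.761
v -0.751 -3.146 -3.439
v 0.003 -3.394 -3.03
v -0.041 -3.945 -3.551
v 0.05 -4.145 -3.136
v 0.078 -3.805 -2.814
v -0.07 -3.481 -3.485
v -1.219 -3.675 -2.629
v -1.263 -4.226 -3.15
v -1.338 -3.815 -3.366
v -1.31 -3.475 -3.044
v -0.902 -3.926 -2.39
v -0.947 -4.477 -2.912
v -0.509 -4.474 -2.741
v -0.482 -4.134 -2.419
v -1.19 -4.139 -2.695
v -2.045 -0.403 -1.748
v -1.536 -0.424 -1.733
v -1.586 -0.298 0.162
v -2.095 -0.277 0.148
v -1.605 -0.145 -1.753
v -1.655 -0.02 0.142
v -1.814 0.051 -1.772
v -1.863 0.177 0.124
v -2.096 0.103 -1.782
v -2.146 0.229 0.113
v -2.362 -0.005 -1.782
v -2.412 0.121 0.113
v -2.528 -0.239 -1.771
v -2.578 -0.114 0.124
v -2.54 -0.526 -1.752
v -2.59 -0.4 0.143
v -2.395 -0.773 -1.732
v -2.445 -0.648 0.163
v -2.139 -0.903 -1.717
v -2.189 -0.778 0.178
v -1.853 -0.874 -1.711
v -1.903 -0.748 0.184
v -1.628 -0.695 -1.717
v -1.678 -0.57 0.178
v -0.275 4.128 0.06
v 0.745 3.792 0.248
v 0.375 3.017 0.869
v -0.645 3.352 0.68
v 0.584 4.246 0.72
v 0.214 3.47 1.34
v 0.096 4.655 0.939
v -0.274 3.879 1.56
v -0.534 4.862 0.822
v -0.904 4.087 1.443
v -1.066 4.789 0.414
v -1.436 4.014 1.035
v -1.295 4.463 -0.129
v -1.665 3.688 0.492
v -1.134 4.01 -0.6
v -1.504 3.234 0.02
v -0.646 3.601 -0.82
v -1.016 2.825 -0.199
v -0.016 3.393 -0.703
v -0.386 2.618 -0.082
v 0.516 3.466 -0.295
v 0.146 2.691 0.326
v -0.183 4.029 1.952
v 0.246 3.375 1.282
v 0.271 2.596 2.059
v -0.157 3.251 2.728
v 0.657 3.621 1.515
v 0.682 2.843 2.292
v 0.842 3.978 1.866
v 0.868 3.199 2.643
v 0.753 4.348 2.24
v 0.779 3.569 3.017
v 0.414 4.632 2.536
v 0.439 3.854 3.313
v -0.086 4.755 2.676
v -0.06 3.977 3.453
v -0.611 4.684 2.621
v -0.586 3.905 3.398
v -1.022 4.437 2.388
v -0.997 3.659 3.165
v -1.208 4.081 2.037
v -1.182 3.302 2.814
v -1.119 3.711 1.663
v -1.093 2.932 2.44
v -0.779 3.426 1.367
v -0.754 2.648 2.144
v -0.28 3.303 1.227
v -0.254 2.525 2.004
f 2 1 4
f 2 4 3
f 4 1 5
f 4 5 3
f 5 1 6
f 5 6 3
f 6 1 7
f 6 7 3
f 7 1 8
f 7 8 3
f 8 1 9
f 8 9 3
f 9 1 10
f 9 10 3
f 10 1 11
f 10 11 3
f 11 1 12
f 11 12 3
f 12 1 2
f 12 2 3
f 13 50 29
f 50 24 53
f 29 53 18
f 50 53 29
f 13 29 25
f 29 18 30
f 25 30 14
f 29 30 25
f 13 25 34
f 25 14 35
f 34 35 20
f 25 35 34
f 13 34 46
f 34 20 49
f 46 49 23
f 34 49 46
f 13 46 50
f 46 23 54
f 50 54 24
f 46 54 50
f 14 30 41
f 30 18 44
f 41 44 22
f 30 44 41
f 18 53 31
f 53 24 52
f 31 52 17
f 53 52 31
f 24 54 51
f 54 23 47
f 51 47 15
f 54 47 51
f 23 49 48
f 49 20 36
f 48 36 19
f 49 36 48
f 20 35 40
f 35 14 37
f 40 37 21
f 35 37 40
f 16 42 28
f 42 22 43
f 28 43 17
f 42 43 28
f 16 28 26
f 28 17 27
f 26 27 15
f 28 27 26
f 16 26 33
f 26 15 32
f 33 32 19
f 26 32 33
f 16 33 38
f 33 19 39
f 38 39 21
f 33 39 38
f 16 38 42
f 38 21 45
f 42 45 22
f 38 45 42
f 17 43 31
f 43 22 44
f 31 44 18
f 43 44 31
f 15 27 51
f 27 17 52
f 51 52 24
f 27 52 51
f 19 32 48
f 32 15 47
f 48 47 23
f 32 47 48
f 21 39 40
f 39 19 36
f 40 36 20
f 39 36 40
f 22 45 41
f 45 21 37
f 41 37 14
f 45 37 41
f 56 55 59
f 56 59 57
f 57 59 60
f 57 60 58
f 59 55 61
f 59 61 60
f 60 61 62
f 60 62 58
f 61 55 63
f 61 63 62
f 62 63 64
f 62 64 58
f 63 55 65
f 63 65 64
f 64 65 66
f 64 66 58
f 65 55 67
f 65 67 66
f 66 67 68
f 66 68 58
f 67 55 69
f 67 69 68
f 68 69 70
f 68 70 58
f 69 55 71
f 69 71 70
f 70 71 72
f 70 72 58
f 71 55 73
f 71 73 72
f 72 73 74
f 72 74 58
f 73 55 75
f 73 75 74
f 74 75 76
f 74 76 58
f 75 55 77
f 75 77 76
f 76 77 78
f 76 78 58
f 77 55 56
f 77 56 78
f 78 56 57
f 78 57 58
f 80 79 83
f 80 83 81
f 81 83 84
f 81 84 82
f 83 79 85
f 83 85 84
f 84 85 86
f 84 86 82
f 85 79 87
f 85 87 86
f 86 87 88
f 86 88 82
f 87 79 89
f 87 89 88
f 88 89 90
f 88 90 82
f 89 79 91
f 89 91 90
f 90 91 92
f 90 92 82
f 91 79 93
f 91 93 92
f 92 93 94
f 92 94 82
f 93 79 95
f 93 95 94
f 94 95 96
f 94 96 82
f 95 79 97
f 95 97 96
f 96 97 98
f 96 98 82
f 97 79 99
f 97 99 98
f 98 99 100
f 98 100 82
f 99 79 80
f 99 80 100
f 100 80 81
f 100 81 82
f 102 101 105
f 102 105 103
f 103 105 106
f 103 106 104
f 105 101 107
f 105 107 106
f 106 107 108
f 106 108 104
f 107 101 109
f 107 109 108
f 108 109 110
f 108 110 104
f 109 101 111
f 109 111 110
f 110 111 112
f 110 112 104
f 111 101 113
f 111 113 112
f 112 113 114
f 112 114 104
f 113 101 115
f 113 115 114
f 114 115 116
f 114 116 104
f 115 101 117
f 115 117 116
f 116 117 118
f 116 118 104
f 117 101 119
f 117 119 118
f 118 119 120
f 118 120 104
f 119 101 121
f 119 121 120
f 120 121 122
f 120 122 104
f 121 101 123
f 121 123 122
f 122 123 124
f 122 124 104
f 123 101 125
f 123 125 124
f 124 125 126
f 124 126 104
f 125 101 102
f 125 102 126
f 126 102 103
f 126 103 104



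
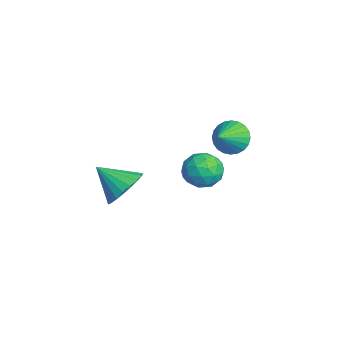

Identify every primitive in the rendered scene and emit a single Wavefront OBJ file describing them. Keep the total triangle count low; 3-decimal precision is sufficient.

v 1.629 -1.424 -0.37
v 2.547 -1.907 -0.292
v 0.971 -2.516 0.63
v 2.568 -1.622 0.033
v 2.426 -1.303 0.288
v 2.146 -1.005 0.43
v 1.777 -0.779 0.433
v 1.383 -0.665 0.297
v 1.031 -0.682 0.046
v 0.782 -0.828 -0.276
v 0.681 -1.076 -0.615
v 0.743 -1.385 -0.912
v 0.958 -1.701 -1.114
v 1.29 -1.968 -1.188
v 1.68 -2.142 -1.121
v 2.061 -2.191 -0.923
v 2.368 -2.108 -0.63
v -0.778 2.472 -0.543
v 0.083 2.85 -0.366
v -0.103 1.23 -1.174
v 0.758 1.608 -0.997
v 0.209 1.31 -0.273
v -0.209 2.077 0.117
v 0.189 2.003 -1.657
v -0.229 2.77 -1.267
v 0.68 2.56 -1.055
v 0.693 2.132 -0.199
v -0.713 1.948 -1.341
v -0.7 1.52 -0.485
v -0.407 2.77 -0.399
v 0.387 1.31 -1.141
v 0.064 1.135 -0.715
v 0.57 1.357 -0.611
v -0.578 2.316 -0.115
v -0.072 2.538 -0.011
v 0.002 1.633 0.044
v 0.052 1.542 -1.529
v 0.558 1.764 -1.425
v -0.59 2.723 -0.929
v -0.084 2.945 -0.825
v -0.022 2.447 -1.584
v 0.45 2.822 -0.7
v 0.847 2.092 -1.071
v 0.513 2.324 -1.459
v 0.267 2.775 -1.229
v 0.458 2.57 -0.197
v 0.855 1.84 -0.568
v 0.532 1.665 -0.142
v 0.286 2.116 0.087
v 0.809 2.4 -0.602
v -0.875 2.24 -0.972
v -0.478 1.51 -1.343
v -0.306 1.964 -1.627
v -0.552 2.415 -1.398
v -0.867 1.988 -0.469
v -0.47 1.258 -0.84
v -0.287 1.305 -0.311
v -0.533 1.756 -0.081
v -0.829 1.68 -0.938
v -2.131 3.675 -0.305
v -1.446 4.112 -0.693
v -1.249 2.905 0.385
v -1.5 4.308 -0.406
v -1.649 4.408 -0.105
v -1.872 4.396 0.167
v -2.134 4.274 0.366
v -2.396 4.062 0.463
v -2.617 3.79 0.443
v -2.765 3.501 0.309
v -2.816 3.238 0.082
v -2.763 3.042 -0.204
v -2.614 2.942 -0.506
v -2.391 2.954 -0.778
v -2.129 3.076 -0.977
v -1.867 3.289 -1.074
v -1.645 3.56 -1.054
v -1.498 3.85 -0.92
f 2 1 4
f 2 4 3
f 4 1 5
f 4 5 3
f 5 1 6
f 5 6 3
f 6 1 7
f 6 7 3
f 7 1 8
f 7 8 3
f 8 1 9
f 8 9 3
f 9 1 10
f 9 10 3
f 10 1 11
f 10 11 3
f 11 1 12
f 11 12 3
f 12 1 13
f 12 13 3
f 13 1 14
f 13 14 3
f 14 1 15
f 14 15 3
f 15 1 16
f 15 16 3
f 16 1 17
f 16 17 3
f 17 1 2
f 17 2 3
f 18 55 34
f 55 29 58
f 34 58 23
f 55 58 34
f 18 34 30
f 34 23 35
f 30 35 19
f 34 35 30
f 18 30 39
f 30 19 40
f 39 40 25
f 30 40 39
f 18 39 51
f 39 25 54
f 51 54 28
f 39 54 51
f 18 51 55
f 51 28 59
f 55 59 29
f 51 59 55
f 19 35 46
f 35 23 49
f 46 49 27
f 35 49 46
f 23 58 36
f 58 29 57
f 36 57 22
f 58 57 36
f 29 59 56
f 59 28 52
f 56 52 20
f 59 52 56
f 28 54 53
f 54 25 41
f 53 41 24
f 54 41 53
f 25 40 45
f 40 19 42
f 45 42 26
f 40 42 45
f 21 47 33
f 47 27 48
f 33 48 22
f 47 48 33
f 21 33 31
f 33 22 32
f 31 32 20
f 33 32 31
f 21 31 38
f 31 20 37
f 38 37 24
f 31 37 38
f 21 38 43
f 38 24 44
f 43 44 26
f 38 44 43
f 21 43 47
f 43 26 50
f 47 50 27
f 43 50 47
f 22 48 36
f 48 27 49
f 36 49 23
f 48 49 36
f 20 32 56
f 32 22 57
f 56 57 29
f 32 57 56
f 24 37 53
f 37 20 52
f 53 52 28
f 37 52 53
f 26 44 45
f 44 24 41
f 45 41 25
f 44 41 45
f 27 50 46
f 50 26 42
f 46 42 19
f 50 42 46
f 61 60 63
f 61 63 62
f 63 60 64
f 63 64 62
f 64 60 65
f 64 65 62
f 65 60 66
f 65 66 62
f 66 60 67
f 66 67 62
f 67 60 68
f 67 68 62
f 68 60 69
f 68 69 62
f 69 60 70
f 69 70 62
f 70 60 71
f 70 71 62
f 71 60 72
f 71 72 62
f 72 60 73
f 72 73 62
f 73 60 74
f 73 74 62
f 74 60 75
f 74 75 62
f 75 60 76
f 75 76 62
f 76 60 77
f 76 77 62
f 77 60 61
f 77 61 62



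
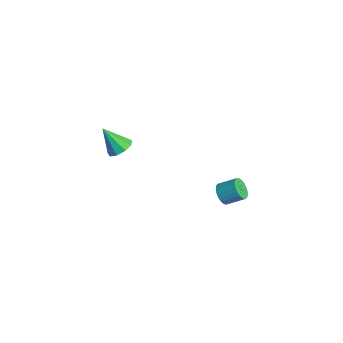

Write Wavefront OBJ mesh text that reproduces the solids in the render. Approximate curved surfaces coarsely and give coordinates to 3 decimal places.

v 3.275 2.095 -0.399
v 3.638 2.225 -0.884
v 4.108 2.995 -0.327
v 3.745 2.865 0.159
v 3.435 2.379 -0.926
v 3.905 3.149 -0.369
v 3.205 2.484 -0.876
v 3.675 3.254 -0.319
v 2.987 2.522 -0.744
v 3.457 3.291 -0.187
v 2.818 2.486 -0.552
v 3.289 3.255 0.005
v 2.729 2.382 -0.334
v 3.199 3.151 0.223
v 2.734 2.229 -0.127
v 3.204 2.998 0.431
v 2.832 2.053 0.034
v 3.303 2.822 0.591
v 3.007 1.884 0.119
v 3.478 2.653 0.676
v 3.229 1.751 0.115
v 3.699 2.521 0.672
v 3.458 1.679 0.022
v 3.928 2.448 0.58
v 3.656 1.678 -0.143
v 4.126 2.447 0.414
v 3.787 1.749 -0.353
v 4.257 2.519 0.204
v 3.83 1.88 -0.571
v 4.301 2.65 -0.014
v 3.778 2.049 -0.759
v 4.248 2.818 -0.201
v -3.364 -0.37 -1.596
v -2.946 0.07 -1.155
v -4.056 -1.01 -0.304
v -3.386 0.306 -1.274
v -3.815 0.226 -1.543
v -4.033 -0.133 -1.838
v -3.938 -0.603 -2.019
v -3.574 -0.964 -2.003
v -3.112 -1.048 -1.797
v -2.767 -0.814 -1.496
v -2.702 -0.373 -1.243
f 2 1 5
f 2 5 3
f 3 5 6
f 3 6 4
f 5 1 7
f 5 7 6
f 6 7 8
f 6 8 4
f 7 1 9
f 7 9 8
f 8 9 10
f 8 10 4
f 9 1 11
f 9 11 10
f 10 11 12
f 10 12 4
f 11 1 13
f 11 13 12
f 12 13 14
f 12 14 4
f 13 1 15
f 13 15 14
f 14 15 16
f 14 16 4
f 15 1 17
f 15 17 16
f 16 17 18
f 16 18 4
f 17 1 19
f 17 19 18
f 18 19 20
f 18 20 4
f 19 1 21
f 19 21 20
f 20 21 22
f 20 22 4
f 21 1 23
f 21 23 22
f 22 23 24
f 22 24 4
f 23 1 25
f 23 25 24
f 24 25 26
f 24 26 4
f 25 1 27
f 25 27 26
f 26 27 28
f 26 28 4
f 27 1 29
f 27 29 28
f 28 29 30
f 28 30 4
f 29 1 31
f 29 31 30
f 30 31 32
f 30 32 4
f 31 1 2
f 31 2 32
f 32 2 3
f 32 3 4
f 34 33 36
f 34 36 35
f 36 33 37
f 36 37 35
f 37 33 38
f 37 38 35
f 38 33 39
f 38 39 35
f 39 33 40
f 39 40 35
f 40 33 41
f 40 41 35
f 41 33 42
f 41 42 35
f 42 33 43
f 42 43 35
f 43 33 34
f 43 34 35



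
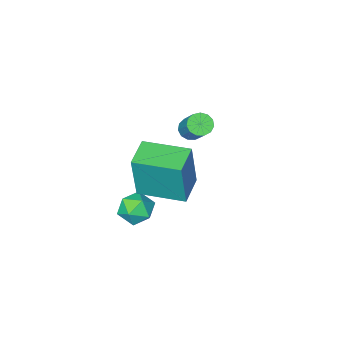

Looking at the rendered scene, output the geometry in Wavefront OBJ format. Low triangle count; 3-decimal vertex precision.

v 1.218 2.813 1.622
v 1.509 2.913 3.77
v 2.207 3.64 1.45
v 2.497 3.74 3.598
v 2.483 1.28 1.522
v 2.773 1.38 3.67
v 3.471 2.107 1.35
v 3.762 2.207 3.498
v 1.741 0.159 -2.751
v 2.581 0.285 -2.695
v 1.779 -0.605 -1.605
v 2.619 -0.479 -1.549
v 2.082 0.168 -1.416
v 2.058 0.64 -2.124
v 2.302 -0.96 -2.176
v 2.278 -0.488 -2.884
v 2.928 -0.407 -2.339
v 2.792 0.291 -1.87
v 1.568 -0.611 -2.43
v 1.432 0.087 -1.961
v -1.707 -2.144 -0.345
v -1.347 -1.87 -0.692
v -0.914 -0.522 0.817
v -1.273 -0.796 1.165
v -1.635 -1.733 -0.733
v -1.201 -0.385 0.777
v -1.945 -1.726 -0.65
v -1.512 -0.378 0.86
v -2.18 -1.852 -0.47
v -1.746 -0.503 1.039
v -2.264 -2.07 -0.251
v -1.831 -0.722 1.259
v -2.172 -2.312 -0.061
v -1.738 -0.964 1.449
v -1.931 -2.501 0.039
v -1.498 -1.153 1.548
v -1.62 -2.576 0.016
v -1.187 -1.228 1.526
v -1.336 -2.515 -0.12
v -0.903 -1.166 1.389
v -1.17 -2.335 -0.328
v -0.736 -0.987 1.181
v -1.174 -2.095 -0.542
v -0.741 -0.747 0.968
f 2 4 1
f 5 2 1
f 1 4 3
f 3 5 1
f 2 8 4
f 6 2 5
f 6 8 2
f 4 8 3
f 7 5 3
f 3 8 7
f 7 6 5
f 8 6 7
f 9 20 14
f 9 14 10
f 9 10 16
f 9 16 19
f 9 19 20
f 10 14 18
f 14 20 13
f 20 19 11
f 19 16 15
f 16 10 17
f 12 18 13
f 12 13 11
f 12 11 15
f 12 15 17
f 12 17 18
f 13 18 14
f 11 13 20
f 15 11 19
f 17 15 16
f 18 17 10
f 22 21 25
f 22 25 23
f 23 25 26
f 23 26 24
f 25 21 27
f 25 27 26
f 26 27 28
f 26 28 24
f 27 21 29
f 27 29 28
f 28 29 30
f 28 30 24
f 29 21 31
f 29 31 30
f 30 31 32
f 30 32 24
f 31 21 33
f 31 33 32
f 32 33 34
f 32 34 24
f 33 21 35
f 33 35 34
f 34 35 36
f 34 36 24
f 35 21 37
f 35 37 36
f 36 37 38
f 36 38 24
f 37 21 39
f 37 39 38
f 38 39 40
f 38 40 24
f 39 21 41
f 39 41 40
f 40 41 42
f 40 42 24
f 41 21 43
f 41 43 42
f 42 43 44
f 42 44 24
f 43 21 22
f 43 22 44
f 44 22 23
f 44 23 24



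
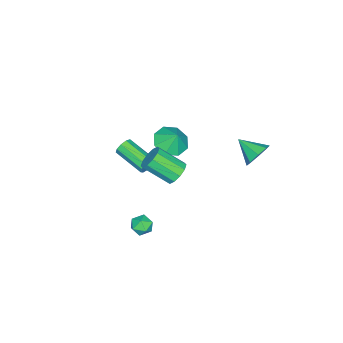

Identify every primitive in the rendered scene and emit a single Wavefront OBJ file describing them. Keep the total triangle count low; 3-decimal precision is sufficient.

v -0.825 4.329 2.154
v -0.271 4.59 2.827
v -1.035 2.991 2.846
v -0.936 4.757 2.949
v -1.536 4.674 2.606
v -1.72 4.388 1.998
v -1.38 4.068 1.481
v -0.715 3.9 1.359
v -0.115 3.984 1.702
v 0.069 4.269 2.31
v -2.15 -1.829 -0.484
v -1.103 -1.682 -0.788
v -1.93 -1.271 0.544
v -1.6 -1.046 -1.027
v -2.419 -0.868 -0.948
v -3.081 -1.253 -0.597
v -3.197 -1.975 -0.18
v -2.7 -2.612 0.059
v -1.881 -2.789 -0.02
v -1.22 -2.405 -0.371
v 2.917 -0.283 -2.891
v 3.614 -0.336 -3.123
v 2.686 -1.364 -3.337
v 3.383 -1.417 -3.569
v 3.233 -1.431 -2.848
v 3.376 -0.763 -2.573
v 2.924 -0.937 -3.887
v 3.067 -0.269 -3.612
v 3.618 -0.74 -3.739
v 3.809 -1.046 -3.097
v 2.491 -0.654 -3.363
v 2.682 -0.96 -2.721
v 3.69 1.68 3.302
v 4.442 1.916 3.351
v 4.823 0.476 4.447
v 4.07 0.24 4.398
v 4.194 2.127 3.714
v 4.574 0.687 4.811
v 3.753 2.168 3.92
v 4.134 0.727 5.017
v 3.288 2.022 3.89
v 3.669 0.581 4.986
v 2.976 1.746 3.635
v 3.357 0.305 4.732
v 2.937 1.444 3.253
v 3.318 0.004 4.349
v 3.186 1.233 2.889
v 3.566 -0.207 3.986
v 3.626 1.193 2.683
v 4.007 -0.248 3.78
v 4.091 1.339 2.714
v 4.472 -0.102 3.81
v 4.403 1.615 2.968
v 4.784 0.174 4.065
v -0.571 -2.462 -1.766
v -0.342 -2.678 -2.289
v -0.841 -4.593 -1.717
v -1.069 -4.378 -1.194
v -0.045 -2.668 -1.997
v -0.543 -4.583 -1.425
v 0.007 -2.562 -1.596
v -0.492 -4.477 -1.024
v -0.212 -2.409 -1.276
v -0.711 -4.324 -0.703
v -0.598 -2.281 -1.184
v -1.097 -4.197 -0.612
v -0.972 -2.238 -1.365
v -1.471 -4.153 -0.793
v -1.158 -2.3 -1.734
v -1.656 -4.215 -1.161
v -1.069 -2.438 -2.117
v -1.567 -4.353 -1.545
v -0.747 -2.587 -2.337
v -1.245 -4.502 -1.765
f 2 1 4
f 2 4 3
f 4 1 5
f 4 5 3
f 5 1 6
f 5 6 3
f 6 1 7
f 6 7 3
f 7 1 8
f 7 8 3
f 8 1 9
f 8 9 3
f 9 1 10
f 9 10 3
f 10 1 2
f 10 2 3
f 12 11 14
f 12 14 13
f 14 11 15
f 14 15 13
f 15 11 16
f 15 16 13
f 16 11 17
f 16 17 13
f 17 11 18
f 17 18 13
f 18 11 19
f 18 19 13
f 19 11 20
f 19 20 13
f 20 11 12
f 20 12 13
f 21 32 26
f 21 26 22
f 21 22 28
f 21 28 31
f 21 31 32
f 22 26 30
f 26 32 25
f 32 31 23
f 31 28 27
f 28 22 29
f 24 30 25
f 24 25 23
f 24 23 27
f 24 27 29
f 24 29 30
f 25 30 26
f 23 25 32
f 27 23 31
f 29 27 28
f 30 29 22
f 34 33 37
f 34 37 35
f 35 37 38
f 35 38 36
f 37 33 39
f 37 39 38
f 38 39 40
f 38 40 36
f 39 33 41
f 39 41 40
f 40 41 42
f 40 42 36
f 41 33 43
f 41 43 42
f 42 43 44
f 42 44 36
f 43 33 45
f 43 45 44
f 44 45 46
f 44 46 36
f 45 33 47
f 45 47 46
f 46 47 48
f 46 48 36
f 47 33 49
f 47 49 48
f 48 49 50
f 48 50 36
f 49 33 51
f 49 51 50
f 50 51 52
f 50 52 36
f 51 33 53
f 51 53 52
f 52 53 54
f 52 54 36
f 53 33 34
f 53 34 54
f 54 34 35
f 54 35 36
f 56 55 59
f 56 59 57
f 57 59 60
f 57 60 58
f 59 55 61
f 59 61 60
f 60 61 62
f 60 62 58
f 61 55 63
f 61 63 62
f 62 63 64
f 62 64 58
f 63 55 65
f 63 65 64
f 64 65 66
f 64 66 58
f 65 55 67
f 65 67 66
f 66 67 68
f 66 68 58
f 67 55 69
f 67 69 68
f 68 69 70
f 68 70 58
f 69 55 71
f 69 71 70
f 70 71 72
f 70 72 58
f 71 55 73
f 71 73 72
f 72 73 74
f 72 74 58
f 73 55 56
f 73 56 74
f 74 56 57
f 74 57 58



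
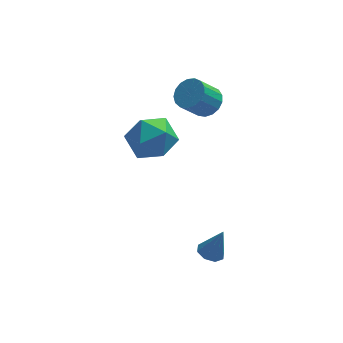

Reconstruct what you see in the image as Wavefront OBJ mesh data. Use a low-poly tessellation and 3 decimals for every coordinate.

v -0.836 -3.15 -1.429
v -0.334 -3.028 -1.618
v -0.384 -3.13 -0.211
v -0.564 -2.685 -1.538
v -0.953 -2.614 -1.395
v -1.274 -2.857 -1.271
v -1.338 -3.272 -1.241
v -1.109 -3.615 -1.32
v -0.719 -3.686 -1.464
v -0.399 -3.443 -1.587
v -3.192 0.365 3.28
v -2.36 0.236 2.633
v -3.28 -1.336 3.507
v -2.448 -1.465 2.86
v -2.315 -1.014 3.812
v -2.261 0.038 3.672
v -3.379 -1.138 2.468
v -3.325 -0.086 2.328
v -2.475 -0.693 2.131
v -1.818 -0.616 2.962
v -3.822 -0.484 3.178
v -3.165 -0.407 4.009
v -0.615 1.457 3.21
v -0.16 1.72 3.673
v -0.87 1.365 4.573
v -1.325 1.103 4.11
v -0.367 1.975 3.61
v -1.077 1.621 4.51
v -0.631 2.112 3.456
v -1.341 1.758 4.355
v -0.891 2.099 3.245
v -1.601 1.745 4.145
v -1.088 1.939 3.026
v -1.798 1.585 3.926
v -1.176 1.669 2.85
v -1.887 1.314 3.75
v -1.136 1.35 2.756
v -1.847 0.995 3.656
v -0.977 1.055 2.766
v -1.687 0.701 3.666
v -0.734 0.853 2.878
v -1.445 0.499 3.778
v -0.464 0.789 3.066
v -1.175 0.435 3.966
v -0.229 0.878 3.287
v -0.939 0.524 4.187
v -0.082 1.1 3.49
v -0.792 0.746 4.39
v -0.057 1.404 3.629
v -0.767 1.049 4.529
f 2 1 4
f 2 4 3
f 4 1 5
f 4 5 3
f 5 1 6
f 5 6 3
f 6 1 7
f 6 7 3
f 7 1 8
f 7 8 3
f 8 1 9
f 8 9 3
f 9 1 10
f 9 10 3
f 10 1 2
f 10 2 3
f 11 22 16
f 11 16 12
f 11 12 18
f 11 18 21
f 11 21 22
f 12 16 20
f 16 22 15
f 22 21 13
f 21 18 17
f 18 12 19
f 14 20 15
f 14 15 13
f 14 13 17
f 14 17 19
f 14 19 20
f 15 20 16
f 13 15 22
f 17 13 21
f 19 17 18
f 20 19 12
f 24 23 27
f 24 27 25
f 25 27 28
f 25 28 26
f 27 23 29
f 27 29 28
f 28 29 30
f 28 30 26
f 29 23 31
f 29 31 30
f 30 31 32
f 30 32 26
f 31 23 33
f 31 33 32
f 32 33 34
f 32 34 26
f 33 23 35
f 33 35 34
f 34 35 36
f 34 36 26
f 35 23 37
f 35 37 36
f 36 37 38
f 36 38 26
f 37 23 39
f 37 39 38
f 38 39 40
f 38 40 26
f 39 23 41
f 39 41 40
f 40 41 42
f 40 42 26
f 41 23 43
f 41 43 42
f 42 43 44
f 42 44 26
f 43 23 45
f 43 45 44
f 44 45 46
f 44 46 26
f 45 23 47
f 45 47 46
f 46 47 48
f 46 48 26
f 47 23 49
f 47 49 48
f 48 49 50
f 48 50 26
f 49 23 24
f 49 24 50
f 50 24 25
f 50 25 26



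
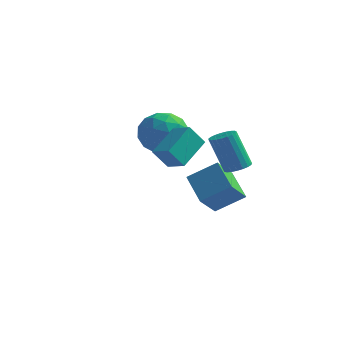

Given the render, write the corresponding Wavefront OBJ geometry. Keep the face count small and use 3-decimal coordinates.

v 0.059 3.128 1.41
v 0.669 2.348 1.793
v -1.229 2.012 1.187
v -0.619 1.232 1.57
v -0.961 2.003 2.215
v -0.165 2.693 2.352
v -0.395 1.667 0.628
v 0.401 2.357 0.765
v 0.389 1.445 1.309
v 0.039 1.653 2.29
v -0.599 2.707 0.69
v -0.949 2.915 1.671
v 0.477 2.836 1.621
v -1.037 1.524 1.359
v -1.238 1.978 1.738
v -0.879 1.519 1.963
v -0.013 3.039 1.949
v 0.345 2.58 2.175
v -0.613 2.378 2.423
v -0.905 1.78 0.805
v -0.547 1.321 1.031
v 0.319 2.841 1.017
v 0.678 2.382 1.242
v 0.053 1.982 0.557
v 0.671 1.847 1.562
v -0.086 1.191 1.431
v 0.045 1.446 0.877
v 0.513 1.852 0.958
v 0.465 1.969 2.138
v -0.292 1.313 2.008
v -0.493 1.766 2.387
v -0.025 2.172 2.467
v 0.3 1.438 1.854
v -0.268 3.047 0.972
v -1.025 2.391 0.842
v -0.535 2.188 0.513
v -0.067 2.594 0.593
v -0.474 3.169 1.549
v -1.231 2.513 1.418
v -1.073 2.508 2.022
v -0.605 2.914 2.103
v -0.86 2.922 1.126
v 2.818 2.11 0.214
v 3.338 2.135 0.418
v 2.723 2.075 1.991
v 2.202 2.05 1.786
v 3.281 2.36 0.404
v 2.666 2.3 1.977
v 3.143 2.542 0.357
v 2.528 2.482 1.93
v 2.949 2.649 0.286
v 2.334 2.589 1.859
v 2.733 2.663 0.201
v 2.118 2.603 1.774
v 2.531 2.582 0.119
v 1.916 2.522 1.692
v 2.378 2.418 0.054
v 1.763 2.358 1.626
v 2.302 2.202 0.015
v 1.687 2.142 1.588
v 2.315 1.969 0.011
v 1.699 1.909 1.584
v 2.414 1.761 0.043
v 1.799 1.701 1.615
v 2.584 1.613 0.103
v 1.969 1.553 1.676
v 2.794 1.551 0.183
v 2.178 1.491 1.756
v 3.008 1.586 0.268
v 2.392 1.526 1.841
v 3.189 1.711 0.343
v 2.574 1.651 1.916
v 3.306 1.905 0.397
v 2.691 1.845 1.97
v 1.363 -2.384 2.405
v 1.605 -1.101 3.145
v 1.802 -2.009 1.613
v 2.043 -0.727 2.352
v 2.137 -2.693 2.688
v 2.378 -1.411 3.427
v 2.575 -2.319 1.895
v 2.817 -1.036 2.635
v 0.952 3.015 -1.499
v 0.757 2.028 -0.614
v 2.023 3.49 -0.733
v 1.828 2.502 0.151
v 1.892 2.138 -2.271
v 1.697 1.15 -1.387
v 2.963 2.612 -1.506
v 2.768 1.625 -0.621
f 1 38 17
f 38 12 41
f 17 41 6
f 38 41 17
f 1 17 13
f 17 6 18
f 13 18 2
f 17 18 13
f 1 13 22
f 13 2 23
f 22 23 8
f 13 23 22
f 1 22 34
f 22 8 37
f 34 37 11
f 22 37 34
f 1 34 38
f 34 11 42
f 38 42 12
f 34 42 38
f 2 18 29
f 18 6 32
f 29 32 10
f 18 32 29
f 6 41 19
f 41 12 40
f 19 40 5
f 41 40 19
f 12 42 39
f 42 11 35
f 39 35 3
f 42 35 39
f 11 37 36
f 37 8 24
f 36 24 7
f 37 24 36
f 8 23 28
f 23 2 25
f 28 25 9
f 23 25 28
f 4 30 16
f 30 10 31
f 16 31 5
f 30 31 16
f 4 16 14
f 16 5 15
f 14 15 3
f 16 15 14
f 4 14 21
f 14 3 20
f 21 20 7
f 14 20 21
f 4 21 26
f 21 7 27
f 26 27 9
f 21 27 26
f 4 26 30
f 26 9 33
f 30 33 10
f 26 33 30
f 5 31 19
f 31 10 32
f 19 32 6
f 31 32 19
f 3 15 39
f 15 5 40
f 39 40 12
f 15 40 39
f 7 20 36
f 20 3 35
f 36 35 11
f 20 35 36
f 9 27 28
f 27 7 24
f 28 24 8
f 27 24 28
f 10 33 29
f 33 9 25
f 29 25 2
f 33 25 29
f 44 43 47
f 44 47 45
f 45 47 48
f 45 48 46
f 47 43 49
f 47 49 48
f 48 49 50
f 48 50 46
f 49 43 51
f 49 51 50
f 50 51 52
f 50 52 46
f 51 43 53
f 51 53 52
f 52 53 54
f 52 54 46
f 53 43 55
f 53 55 54
f 54 55 56
f 54 56 46
f 55 43 57
f 55 57 56
f 56 57 58
f 56 58 46
f 57 43 59
f 57 59 58
f 58 59 60
f 58 60 46
f 59 43 61
f 59 61 60
f 60 61 62
f 60 62 46
f 61 43 63
f 61 63 62
f 62 63 64
f 62 64 46
f 63 43 65
f 63 65 64
f 64 65 66
f 64 66 46
f 65 43 67
f 65 67 66
f 66 67 68
f 66 68 46
f 67 43 69
f 67 69 68
f 68 69 70
f 68 70 46
f 69 43 71
f 69 71 70
f 70 71 72
f 70 72 46
f 71 43 73
f 71 73 72
f 72 73 74
f 72 74 46
f 73 43 44
f 73 44 74
f 74 44 45
f 74 45 46
f 76 78 75
f 79 76 75
f 75 78 77
f 77 79 75
f 76 82 78
f 80 76 79
f 80 82 76
f 78 82 77
f 81 79 77
f 77 82 81
f 81 80 79
f 82 80 81
f 84 86 83
f 87 84 83
f 83 86 85
f 85 87 83
f 84 90 86
f 88 84 87
f 88 90 84
f 86 90 85
f 89 87 85
f 85 90 89
f 89 88 87
f 90 88 89



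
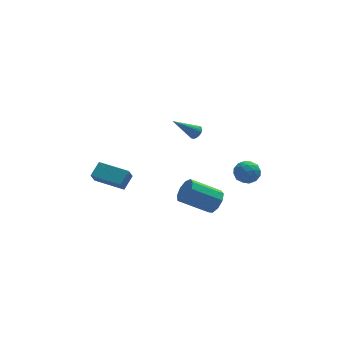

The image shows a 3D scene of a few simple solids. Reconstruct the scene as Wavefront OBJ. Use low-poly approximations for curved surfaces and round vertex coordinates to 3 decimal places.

v -3.572 -1.282 0.612
v -2.95 -0.553 1.247
v -5.194 -0.02 0.751
v -4.572 0.71 1.386
v -3.288 -0.83 -0.186
v -2.666 -0.1 0.449
v -4.91 0.433 -0.047
v -4.288 1.162 0.588
v 3.943 -1.102 1.025
v 4.683 -1.449 1.36
v 3.297 -2.371 1.14
v 4.037 -2.718 1.475
v 3.573 -2.132 1.944
v 3.972 -1.347 1.873
v 4.008 -2.473 0.627
v 4.407 -1.688 0.556
v 4.723 -2.296 1.113
v 4.455 -2.085 1.928
v 3.525 -1.735 0.572
v 3.257 -1.524 1.387
v 4.37 -1.164 1.182
v 3.61 -2.656 1.318
v 3.337 -2.312 1.594
v 3.772 -2.515 1.79
v 3.952 -1.104 1.484
v 4.387 -1.308 1.681
v 3.734 -1.71 2.025
v 3.593 -2.512 0.819
v 4.028 -2.716 1.016
v 4.208 -1.305 0.71
v 4.643 -1.508 0.906
v 4.246 -2.11 0.475
v 4.829 -1.866 1.234
v 4.449 -2.612 1.302
v 4.432 -2.468 0.803
v 4.666 -2.006 0.761
v 4.671 -1.742 1.713
v 4.291 -2.488 1.78
v 4.018 -2.143 2.056
v 4.253 -1.682 2.015
v 4.694 -2.24 1.568
v 3.689 -1.332 0.72
v 3.309 -2.078 0.787
v 3.727 -2.138 0.485
v 3.962 -1.677 0.444
v 3.531 -1.208 1.198
v 3.151 -1.954 1.266
v 3.314 -1.814 1.739
v 3.548 -1.352 1.697
v 3.286 -1.58 0.932
v 1.748 -3.604 0.07
v 2.168 -3.114 0.668
v 0.352 -2.946 1.807
v -0.068 -3.436 1.21
v 1.933 -2.761 0.241
v 0.117 -2.593 1.38
v 1.611 -2.802 -0.266
v -0.205 -2.635 0.873
v 1.353 -3.219 -0.615
v -0.463 -3.051 0.524
v 1.28 -3.815 -0.644
v -0.536 -3.648 0.495
v 1.426 -4.313 -0.339
v -0.39 -4.146 0.8
v 1.722 -4.479 0.158
v -0.093 -4.312 1.297
v 2.031 -4.235 0.614
v 0.215 -4.068 1.753
v 2.207 -3.696 0.816
v 0.391 -3.529 1.955
v 1.55 1.708 2.686
v 1.872 1.875 3.072
v 0.07 1.492 4.014
v 1.789 2.053 3.008
v 1.67 2.179 2.896
v 1.532 2.233 2.751
v 1.397 2.208 2.597
v 1.285 2.106 2.456
v 1.214 1.943 2.35
v 1.193 1.745 2.295
v 1.227 1.541 2.3
v 1.31 1.362 2.363
v 1.43 1.236 2.475
v 1.567 1.182 2.62
v 1.702 1.208 2.774
v 1.814 1.31 2.915
v 1.885 1.473 3.021
v 1.906 1.671 3.076
f 2 4 1
f 5 2 1
f 1 4 3
f 3 5 1
f 2 8 4
f 6 2 5
f 6 8 2
f 4 8 3
f 7 5 3
f 3 8 7
f 7 6 5
f 8 6 7
f 9 46 25
f 46 20 49
f 25 49 14
f 46 49 25
f 9 25 21
f 25 14 26
f 21 26 10
f 25 26 21
f 9 21 30
f 21 10 31
f 30 31 16
f 21 31 30
f 9 30 42
f 30 16 45
f 42 45 19
f 30 45 42
f 9 42 46
f 42 19 50
f 46 50 20
f 42 50 46
f 10 26 37
f 26 14 40
f 37 40 18
f 26 40 37
f 14 49 27
f 49 20 48
f 27 48 13
f 49 48 27
f 20 50 47
f 50 19 43
f 47 43 11
f 50 43 47
f 19 45 44
f 45 16 32
f 44 32 15
f 45 32 44
f 16 31 36
f 31 10 33
f 36 33 17
f 31 33 36
f 12 38 24
f 38 18 39
f 24 39 13
f 38 39 24
f 12 24 22
f 24 13 23
f 22 23 11
f 24 23 22
f 12 22 29
f 22 11 28
f 29 28 15
f 22 28 29
f 12 29 34
f 29 15 35
f 34 35 17
f 29 35 34
f 12 34 38
f 34 17 41
f 38 41 18
f 34 41 38
f 13 39 27
f 39 18 40
f 27 40 14
f 39 40 27
f 11 23 47
f 23 13 48
f 47 48 20
f 23 48 47
f 15 28 44
f 28 11 43
f 44 43 19
f 28 43 44
f 17 35 36
f 35 15 32
f 36 32 16
f 35 32 36
f 18 41 37
f 41 17 33
f 37 33 10
f 41 33 37
f 52 51 55
f 52 55 53
f 53 55 56
f 53 56 54
f 55 51 57
f 55 57 56
f 56 57 58
f 56 58 54
f 57 51 59
f 57 59 58
f 58 59 60
f 58 60 54
f 59 51 61
f 59 61 60
f 60 61 62
f 60 62 54
f 61 51 63
f 61 63 62
f 62 63 64
f 62 64 54
f 63 51 65
f 63 65 64
f 64 65 66
f 64 66 54
f 65 51 67
f 65 67 66
f 66 67 68
f 66 68 54
f 67 51 69
f 67 69 68
f 68 69 70
f 68 70 54
f 69 51 52
f 69 52 70
f 70 52 53
f 70 53 54
f 72 71 74
f 72 74 73
f 74 71 75
f 74 75 73
f 75 71 76
f 75 76 73
f 76 71 77
f 76 77 73
f 77 71 78
f 77 78 73
f 78 71 79
f 78 79 73
f 79 71 80
f 79 80 73
f 80 71 81
f 80 81 73
f 81 71 82
f 81 82 73
f 82 71 83
f 82 83 73
f 83 71 84
f 83 84 73
f 84 71 85
f 84 85 73
f 85 71 86
f 85 86 73
f 86 71 87
f 86 87 73
f 87 71 88
f 87 88 73
f 88 71 72
f 88 72 73

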